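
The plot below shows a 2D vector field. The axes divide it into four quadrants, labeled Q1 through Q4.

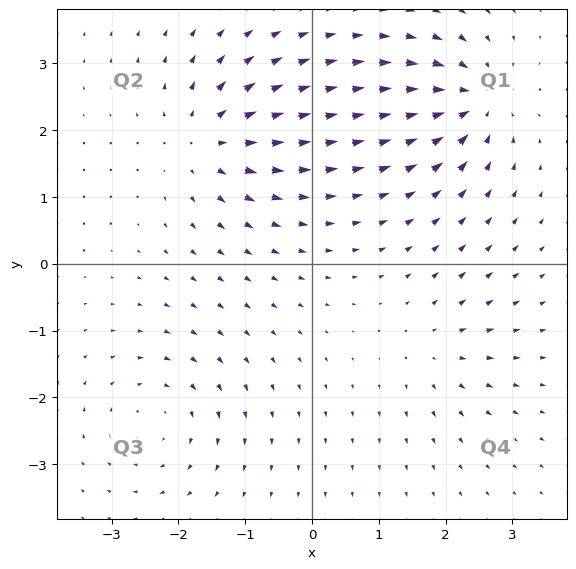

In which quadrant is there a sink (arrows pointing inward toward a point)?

The sink sits at approximately (2.4, 2.4), which lies in quadrant Q1. The divergence there is about -7, negative as expected for a sink.

Q1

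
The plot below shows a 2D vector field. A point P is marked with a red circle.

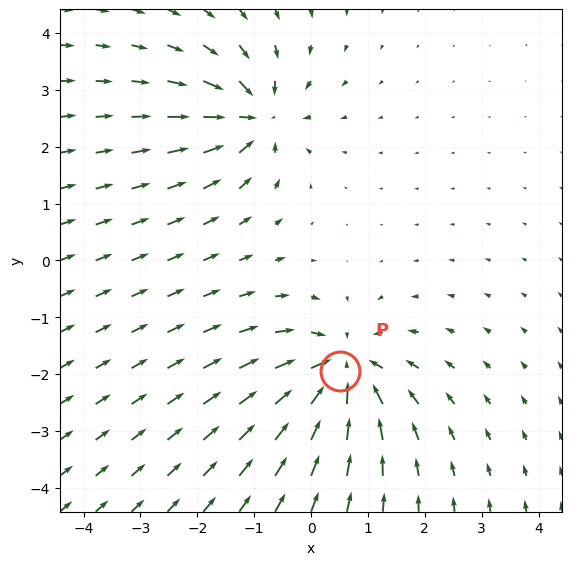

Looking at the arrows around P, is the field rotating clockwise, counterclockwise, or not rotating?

not rotating

Near P at (0.5, -1.9) the arrows show no circulation. The curl there is ≈0.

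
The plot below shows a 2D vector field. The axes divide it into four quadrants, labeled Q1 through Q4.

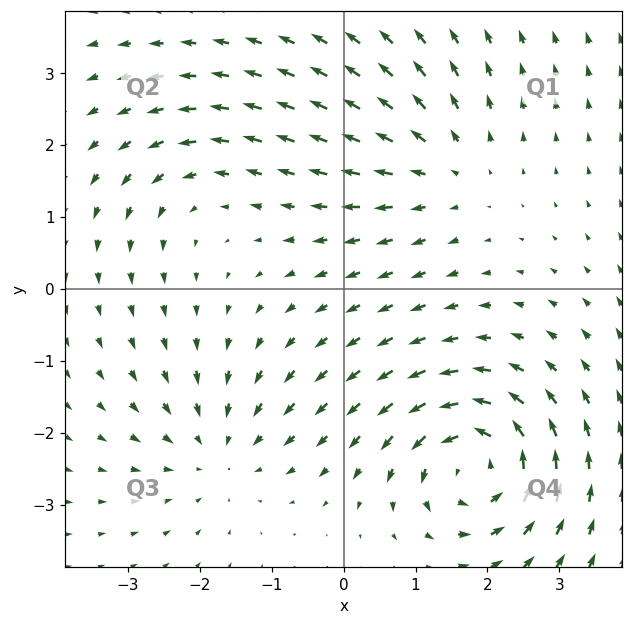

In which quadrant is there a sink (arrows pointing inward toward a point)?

The sink sits at approximately (-1.7, -2.3), which lies in quadrant Q3. The divergence there is about -3, negative as expected for a sink.

Q3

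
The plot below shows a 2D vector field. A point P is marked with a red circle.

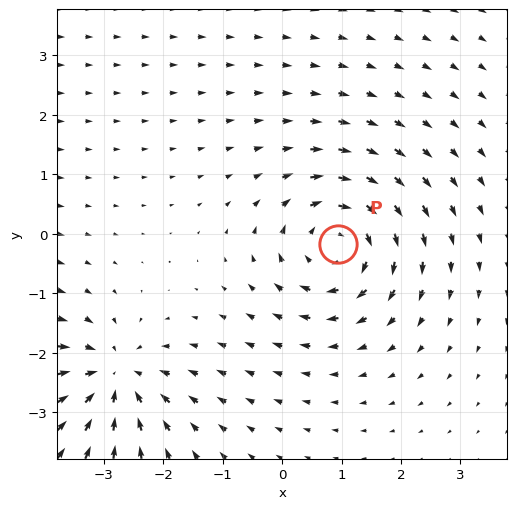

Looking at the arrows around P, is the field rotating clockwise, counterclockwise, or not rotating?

clockwise

Near P at (0.9, -0.2) the arrows circulate clockwise. The curl (z-component) there is about -5; negative curl means clockwise rotation.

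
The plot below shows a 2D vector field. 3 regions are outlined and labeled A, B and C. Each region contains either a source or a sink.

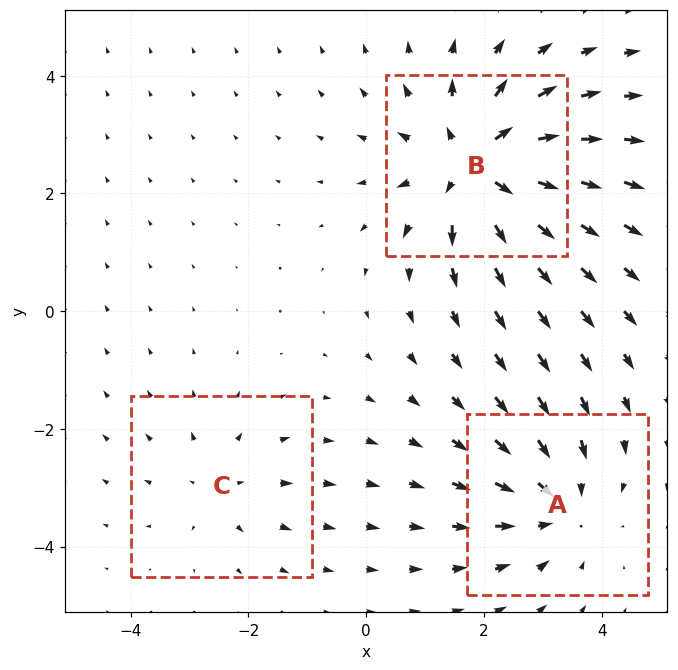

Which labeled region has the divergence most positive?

B

Divergence at each region's feature centre — A: about -3, B: about +5, C: about +2. Region B is most positive.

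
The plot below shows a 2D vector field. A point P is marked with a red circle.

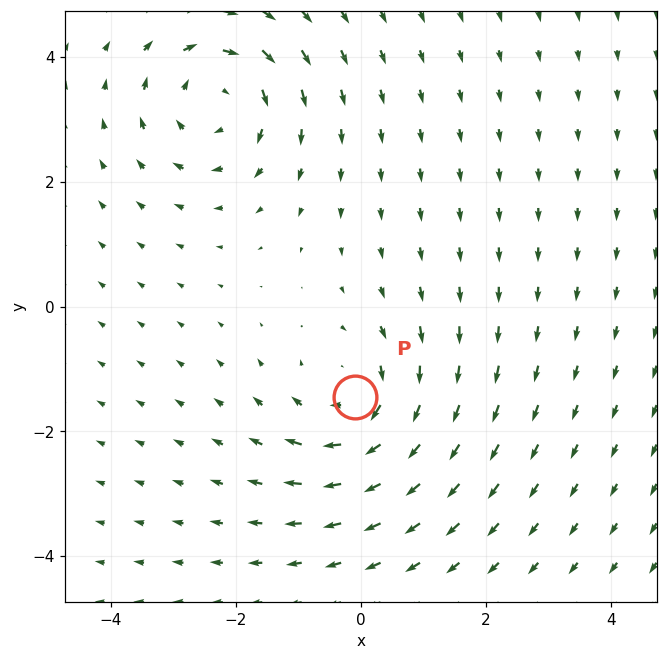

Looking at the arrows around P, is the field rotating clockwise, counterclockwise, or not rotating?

clockwise

Near P at (-0.1, -1.4) the arrows circulate clockwise. The curl (z-component) there is about -3; negative curl means clockwise rotation.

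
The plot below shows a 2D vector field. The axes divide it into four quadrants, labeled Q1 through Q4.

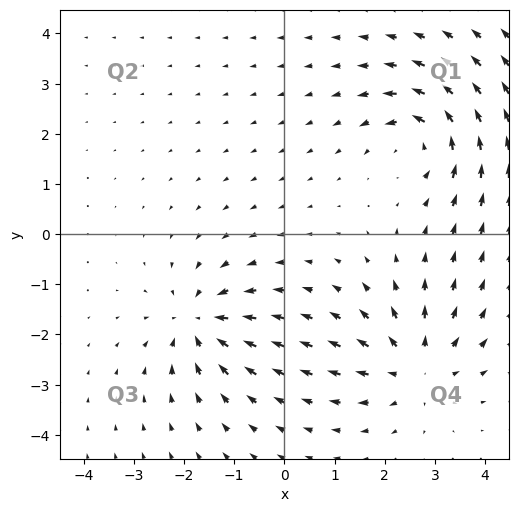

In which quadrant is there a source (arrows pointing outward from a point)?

Q4

The source sits at approximately (2.6, -2.7), which lies in quadrant Q4. The divergence there is about +4, positive as expected for a source.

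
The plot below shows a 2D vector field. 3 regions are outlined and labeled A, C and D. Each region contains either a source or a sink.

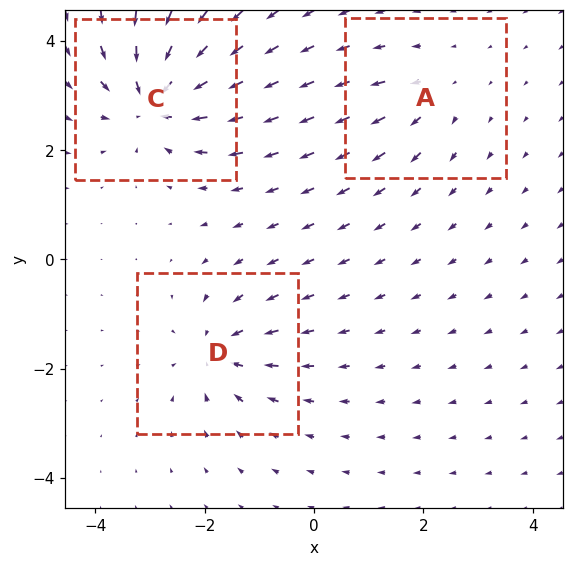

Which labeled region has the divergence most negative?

Divergence at each region's feature centre — A: about +2, C: about -6, D: about -4. Region C is most negative.

C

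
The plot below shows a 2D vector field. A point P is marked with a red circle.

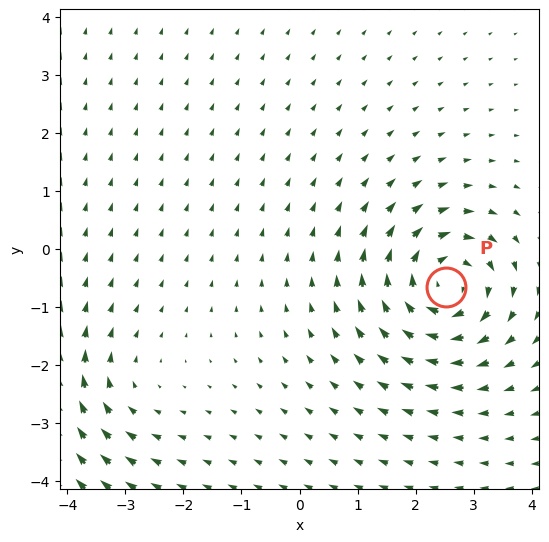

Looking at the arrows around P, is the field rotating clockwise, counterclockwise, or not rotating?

Near P at (2.5, -0.7) the arrows circulate clockwise. The curl (z-component) there is about -6; negative curl means clockwise rotation.

clockwise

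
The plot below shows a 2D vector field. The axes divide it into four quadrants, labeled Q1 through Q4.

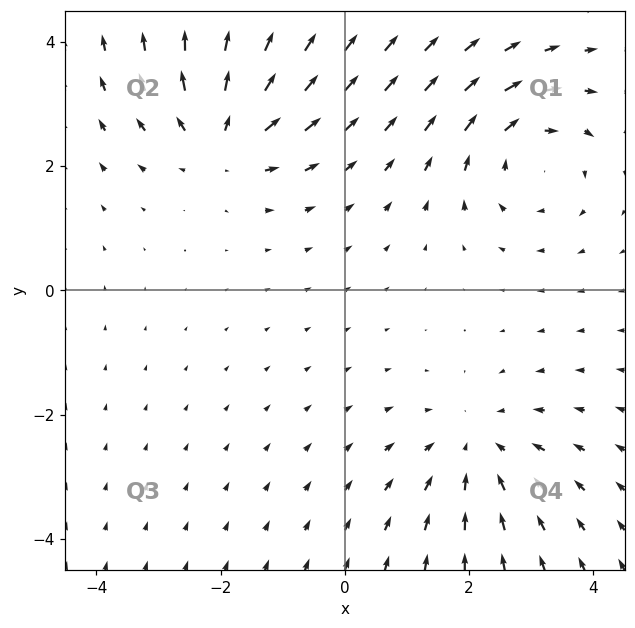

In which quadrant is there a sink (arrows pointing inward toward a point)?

The sink sits at approximately (2.1, -2.5), which lies in quadrant Q4. The divergence there is about -2, negative as expected for a sink.

Q4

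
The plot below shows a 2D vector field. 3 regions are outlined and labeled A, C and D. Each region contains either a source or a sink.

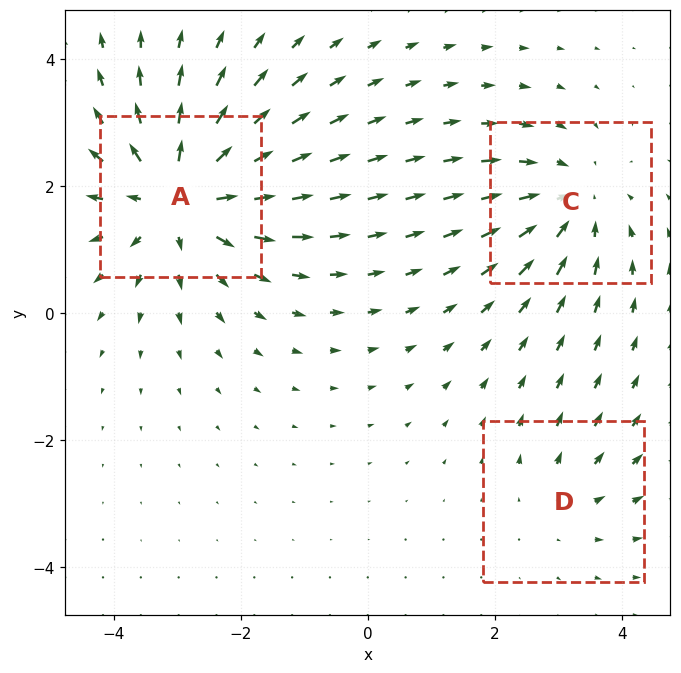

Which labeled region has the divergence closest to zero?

D

Divergence at each region's feature centre — A: about +5, C: about -3, D: about +2. Region D is closest to zero.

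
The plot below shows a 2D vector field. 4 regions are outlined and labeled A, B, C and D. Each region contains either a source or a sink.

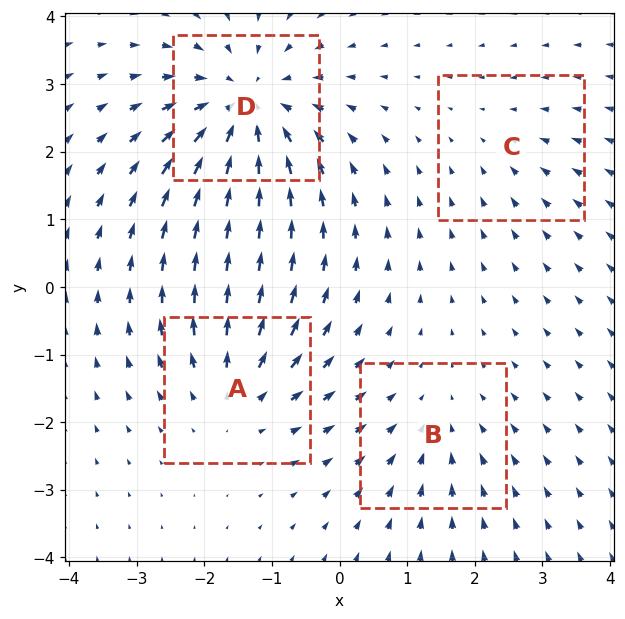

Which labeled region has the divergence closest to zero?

Divergence at each region's feature centre — A: about +4, B: about -3, C: about -2, D: about -6. Region C is closest to zero.

C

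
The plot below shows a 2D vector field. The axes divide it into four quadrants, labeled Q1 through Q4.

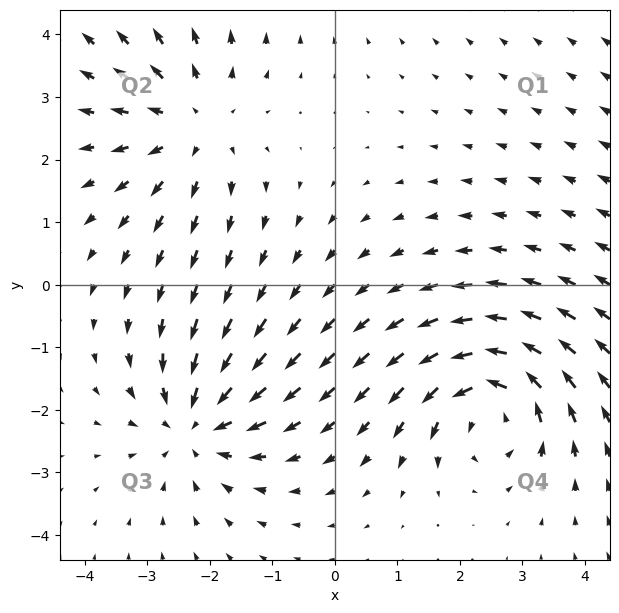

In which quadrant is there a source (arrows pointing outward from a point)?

The source sits at approximately (-2.3, 2.5), which lies in quadrant Q2. The divergence there is about +3, positive as expected for a source.

Q2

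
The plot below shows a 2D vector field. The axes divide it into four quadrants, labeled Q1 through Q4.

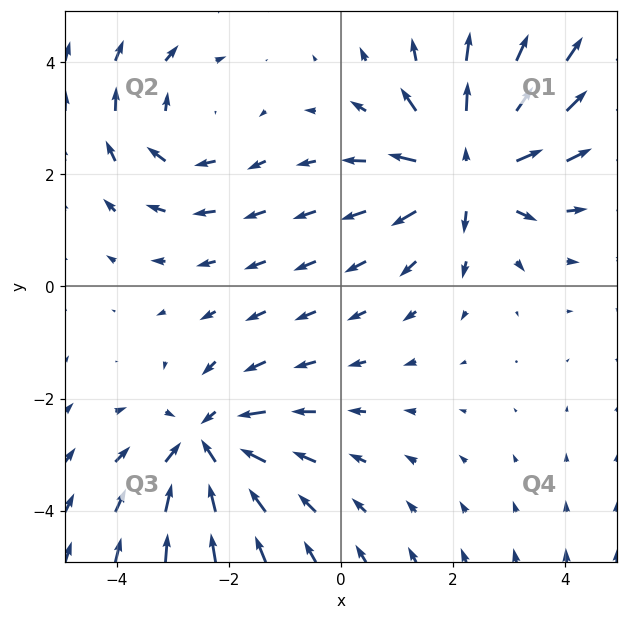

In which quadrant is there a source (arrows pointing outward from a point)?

Q1

The source sits at approximately (2.2, 2.1), which lies in quadrant Q1. The divergence there is about +4, positive as expected for a source.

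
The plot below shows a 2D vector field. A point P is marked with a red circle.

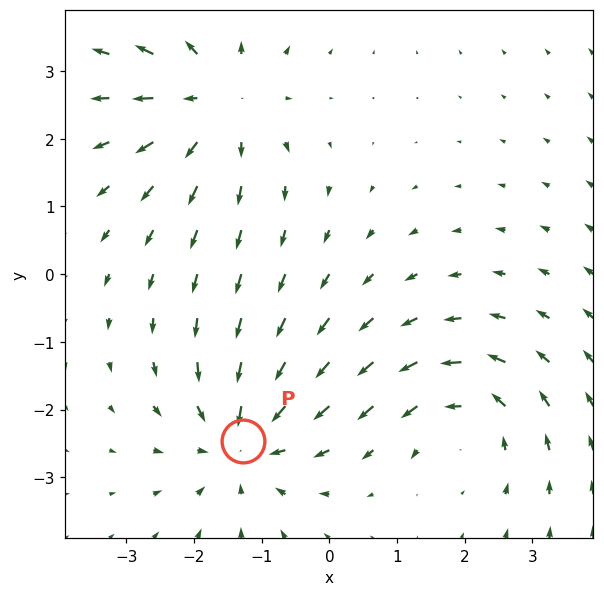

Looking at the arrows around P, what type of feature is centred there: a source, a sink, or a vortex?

At P (-1.3, -2.5) the arrows converge inward. Divergence about -4, curl ≈0 — negative divergence with near-zero curl is a sink.

sink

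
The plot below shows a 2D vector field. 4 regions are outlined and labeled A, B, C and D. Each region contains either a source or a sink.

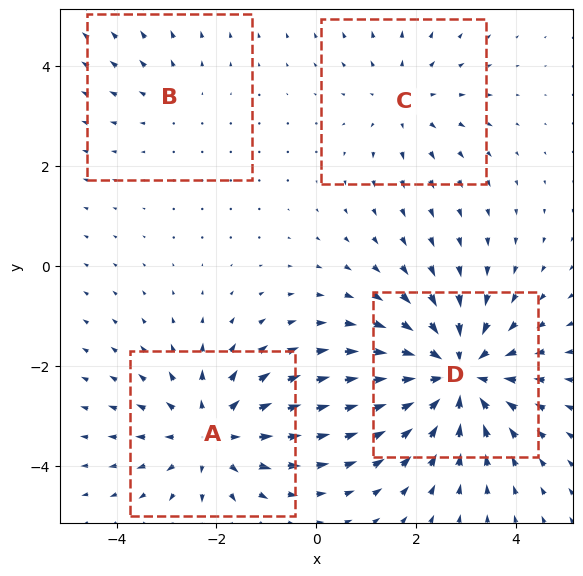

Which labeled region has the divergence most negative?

D

Divergence at each region's feature centre — A: about +4, B: about +2, C: about +3, D: about -6. Region D is most negative.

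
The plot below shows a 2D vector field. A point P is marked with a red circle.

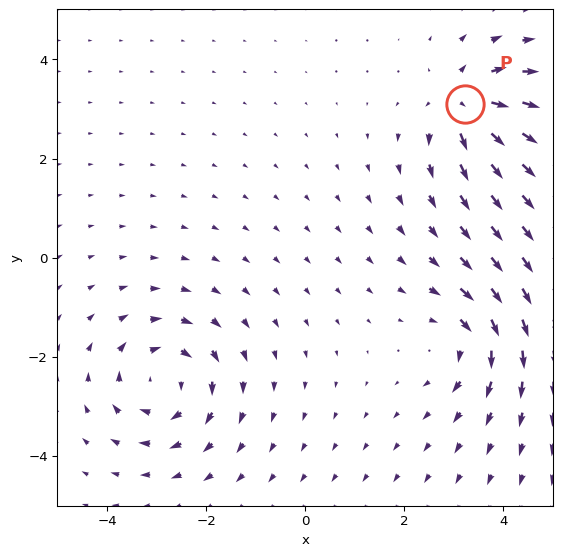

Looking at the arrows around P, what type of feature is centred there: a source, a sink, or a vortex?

At P (3.2, 3.1) the arrows spread outward. Divergence about +5, curl ≈0 — positive divergence with near-zero curl is a source.

source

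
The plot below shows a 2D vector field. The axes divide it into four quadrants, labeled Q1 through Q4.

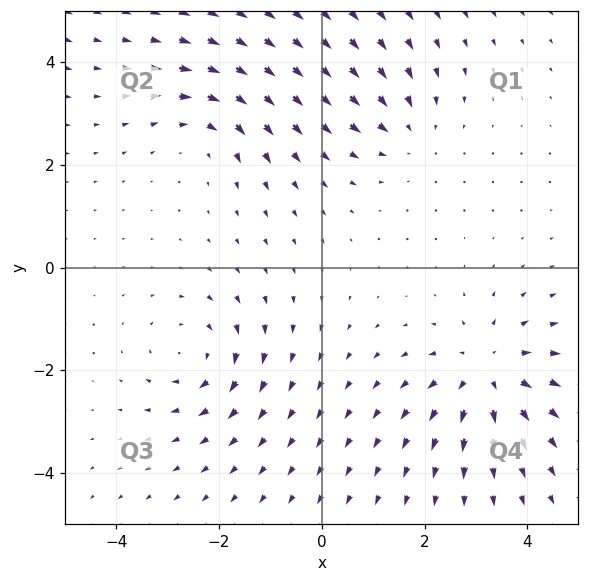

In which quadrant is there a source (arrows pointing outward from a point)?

The source sits at approximately (3.2, -2.0), which lies in quadrant Q4. The divergence there is about +4, positive as expected for a source.

Q4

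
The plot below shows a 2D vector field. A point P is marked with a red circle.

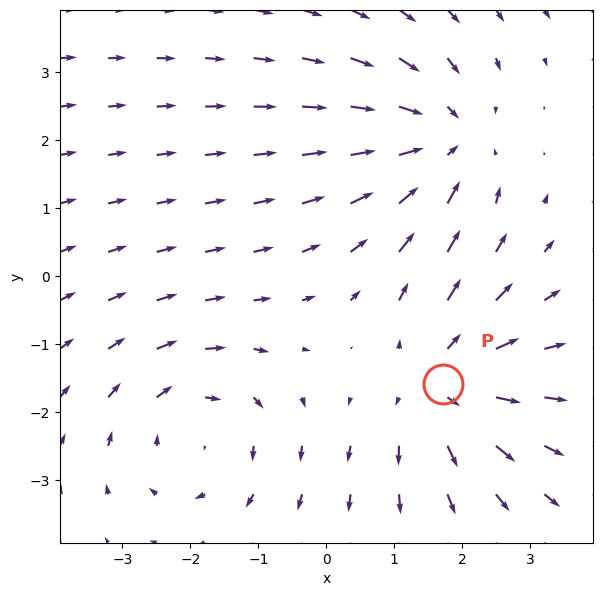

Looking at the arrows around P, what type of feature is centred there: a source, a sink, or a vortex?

source

At P (1.7, -1.6) the arrows spread outward. Divergence about +4, curl ≈0 — positive divergence with near-zero curl is a source.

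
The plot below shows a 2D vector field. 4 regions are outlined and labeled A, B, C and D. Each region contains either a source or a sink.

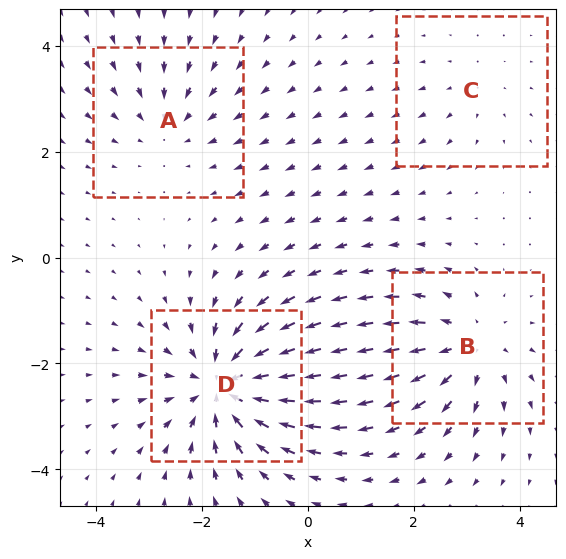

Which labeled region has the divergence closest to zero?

C

Divergence at each region's feature centre — A: about -3, B: about +5, C: about +2, D: about -7. Region C is closest to zero.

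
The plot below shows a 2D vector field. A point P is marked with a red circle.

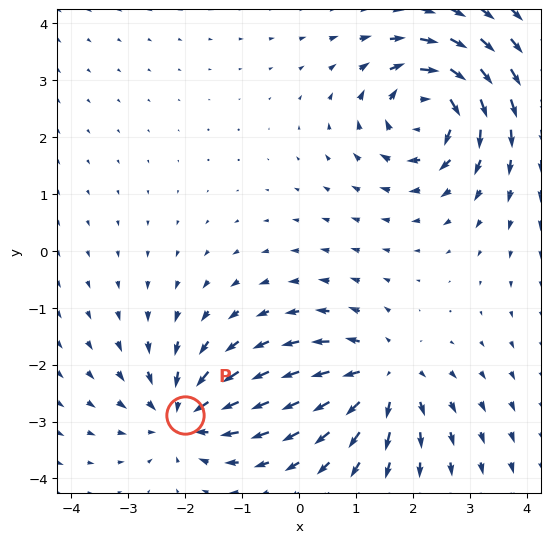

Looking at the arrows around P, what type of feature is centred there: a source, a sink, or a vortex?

At P (-2.0, -2.9) the arrows converge inward. Divergence about -3, curl ≈0 — negative divergence with near-zero curl is a sink.

sink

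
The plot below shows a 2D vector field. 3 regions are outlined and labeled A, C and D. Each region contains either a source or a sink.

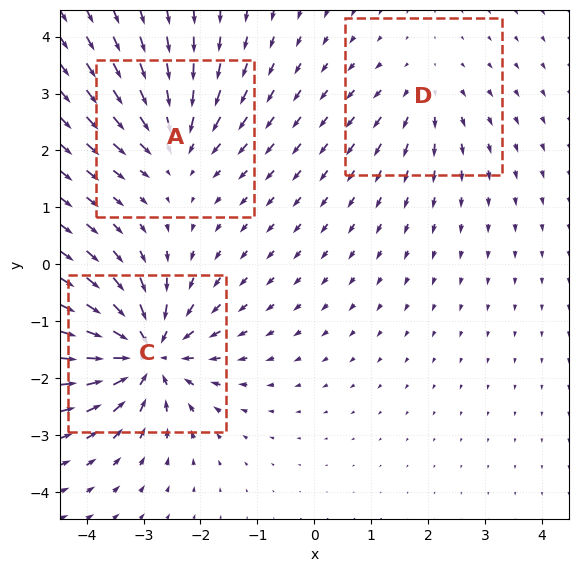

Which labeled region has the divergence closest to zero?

Divergence at each region's feature centre — A: about -4, C: about -6, D: about +2. Region D is closest to zero.

D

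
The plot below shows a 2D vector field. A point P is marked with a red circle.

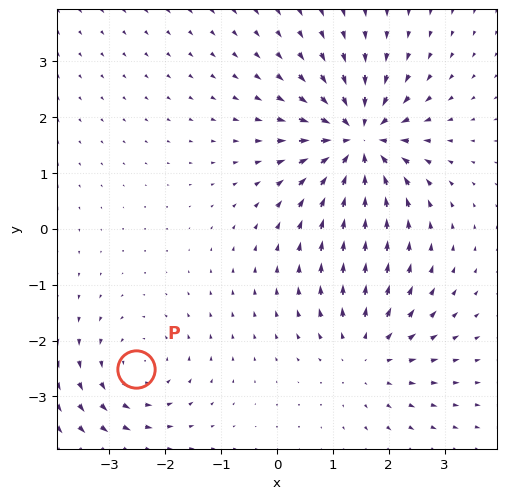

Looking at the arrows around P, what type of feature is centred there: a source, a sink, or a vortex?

vortex

At P (-2.5, -2.5) the arrows circulate counterclockwise. Divergence ≈0, curl about +3 — near-zero divergence with nonzero curl is a vortex.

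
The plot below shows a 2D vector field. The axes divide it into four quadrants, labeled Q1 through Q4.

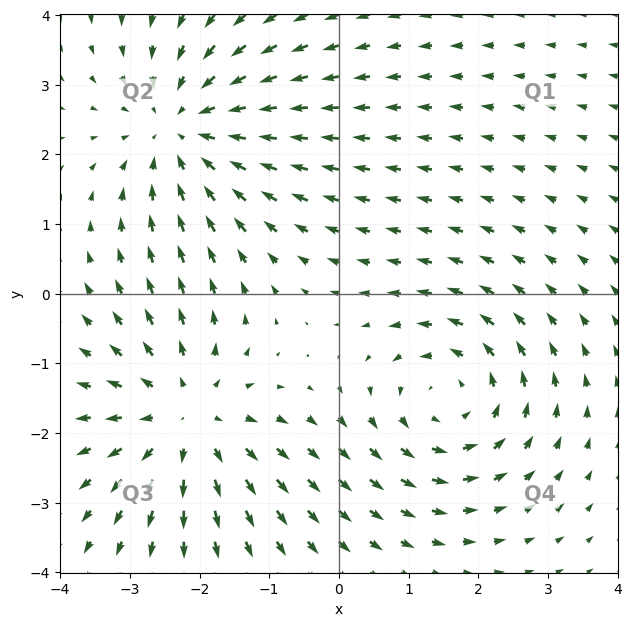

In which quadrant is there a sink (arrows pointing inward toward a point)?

The sink sits at approximately (-2.2, 2.4), which lies in quadrant Q2. The divergence there is about -3, negative as expected for a sink.

Q2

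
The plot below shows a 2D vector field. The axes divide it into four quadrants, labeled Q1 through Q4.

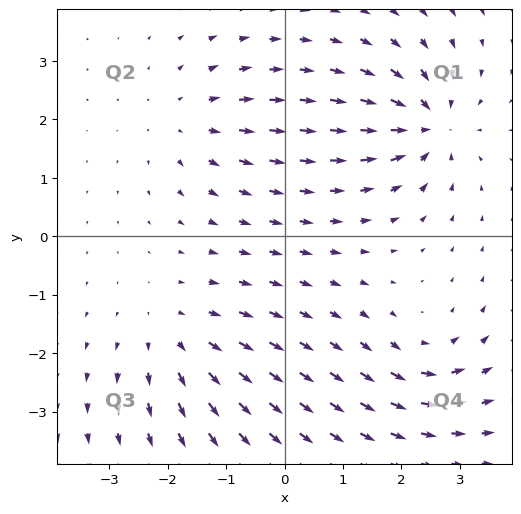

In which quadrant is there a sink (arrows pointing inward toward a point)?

The sink sits at approximately (2.5, 1.9), which lies in quadrant Q1. The divergence there is about -6, negative as expected for a sink.

Q1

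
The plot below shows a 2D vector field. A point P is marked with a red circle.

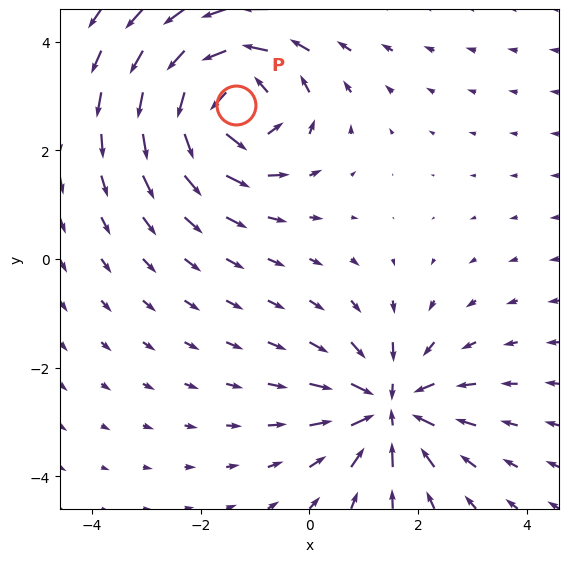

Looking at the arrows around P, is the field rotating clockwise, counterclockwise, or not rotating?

counterclockwise

Near P at (-1.3, 2.8) the arrows circulate counterclockwise. The curl (z-component) there is about +4; positive curl means counterclockwise rotation.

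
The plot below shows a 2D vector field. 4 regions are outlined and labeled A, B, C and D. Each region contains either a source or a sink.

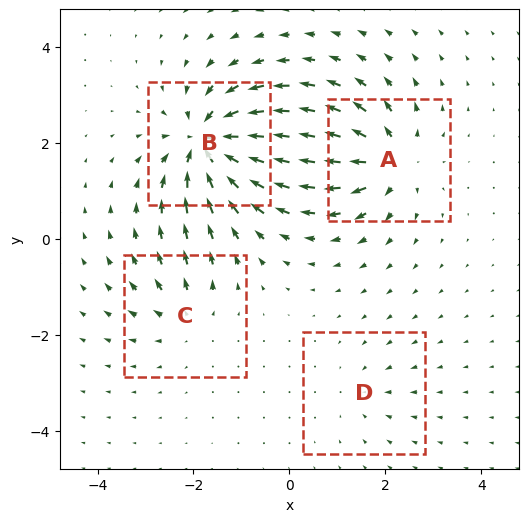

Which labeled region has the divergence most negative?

Divergence at each region's feature centre — A: about +7, B: about -9, C: about +4, D: about -2. Region B is most negative.

B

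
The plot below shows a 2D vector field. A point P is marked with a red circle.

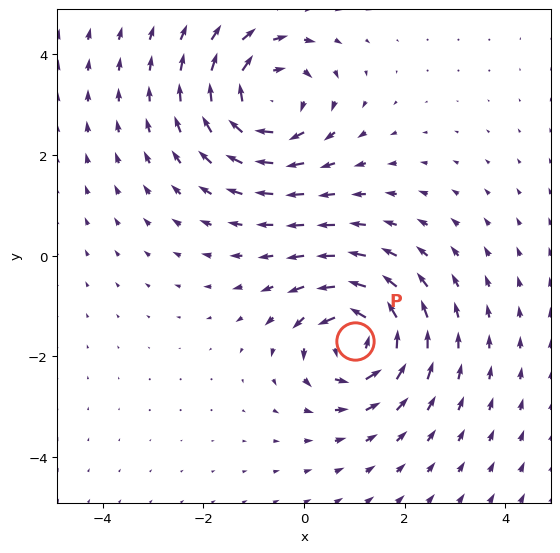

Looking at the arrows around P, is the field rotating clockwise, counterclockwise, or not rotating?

Near P at (1.0, -1.7) the arrows circulate counterclockwise. The curl (z-component) there is about +6; positive curl means counterclockwise rotation.

counterclockwise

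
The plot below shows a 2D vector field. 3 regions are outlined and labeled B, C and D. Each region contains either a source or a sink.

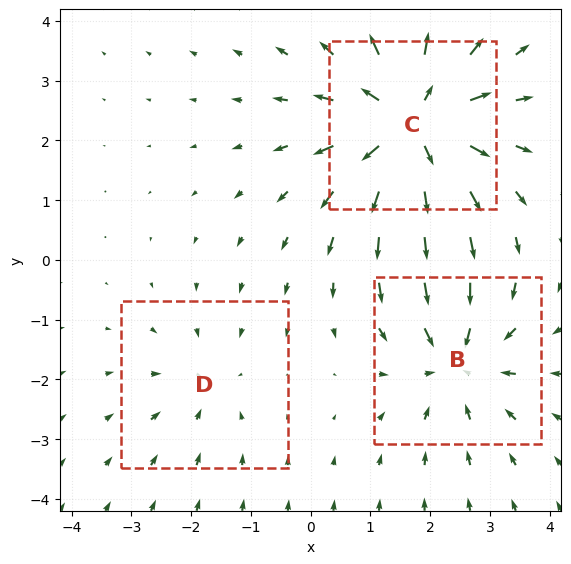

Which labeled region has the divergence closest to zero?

D

Divergence at each region's feature centre — B: about -3, C: about +5, D: about -2. Region D is closest to zero.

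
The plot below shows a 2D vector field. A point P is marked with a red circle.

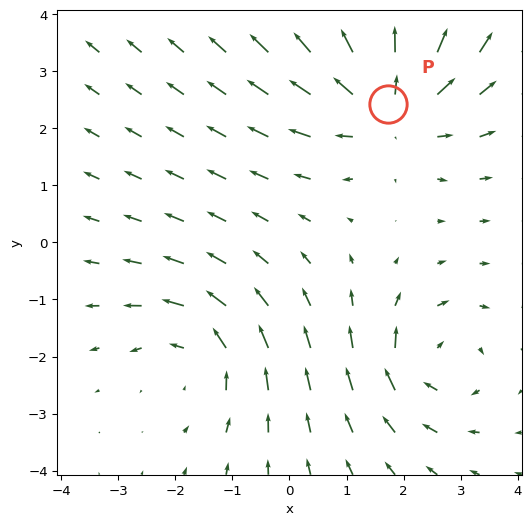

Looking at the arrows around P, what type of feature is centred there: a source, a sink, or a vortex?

source

At P (1.7, 2.4) the arrows spread outward. Divergence about +4, curl ≈0 — positive divergence with near-zero curl is a source.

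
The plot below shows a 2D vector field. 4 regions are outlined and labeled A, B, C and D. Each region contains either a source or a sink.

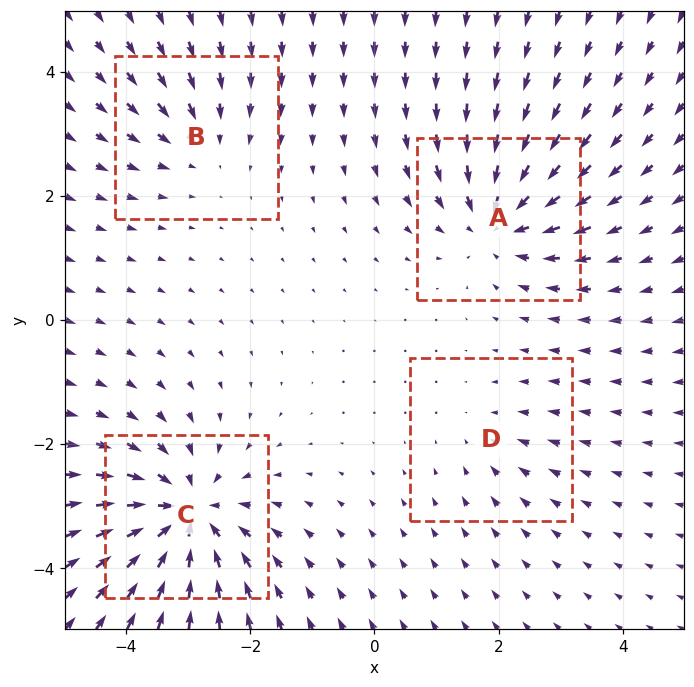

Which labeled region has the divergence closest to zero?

D

Divergence at each region's feature centre — A: about -6, B: about -3, C: about -7, D: about -2. Region D is closest to zero.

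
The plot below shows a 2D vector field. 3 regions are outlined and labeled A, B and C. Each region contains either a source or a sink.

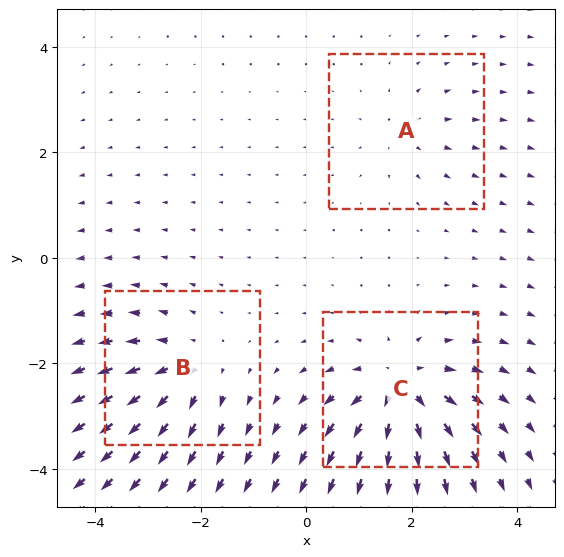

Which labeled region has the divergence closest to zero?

A

Divergence at each region's feature centre — A: about +2, B: about +4, C: about +6. Region A is closest to zero.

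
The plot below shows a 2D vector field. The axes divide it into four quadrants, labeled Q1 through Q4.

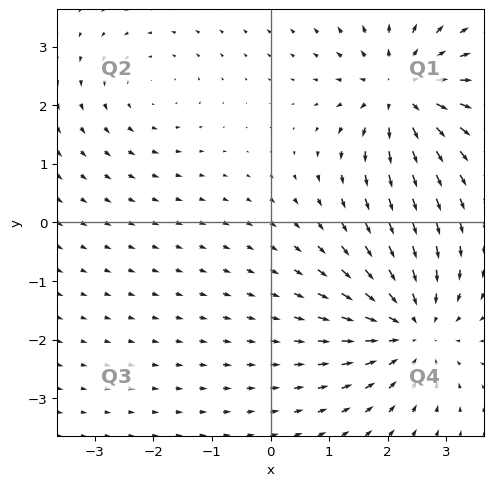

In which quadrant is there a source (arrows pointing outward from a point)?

The source sits at approximately (2.2, 2.3), which lies in quadrant Q1. The divergence there is about +5, positive as expected for a source.

Q1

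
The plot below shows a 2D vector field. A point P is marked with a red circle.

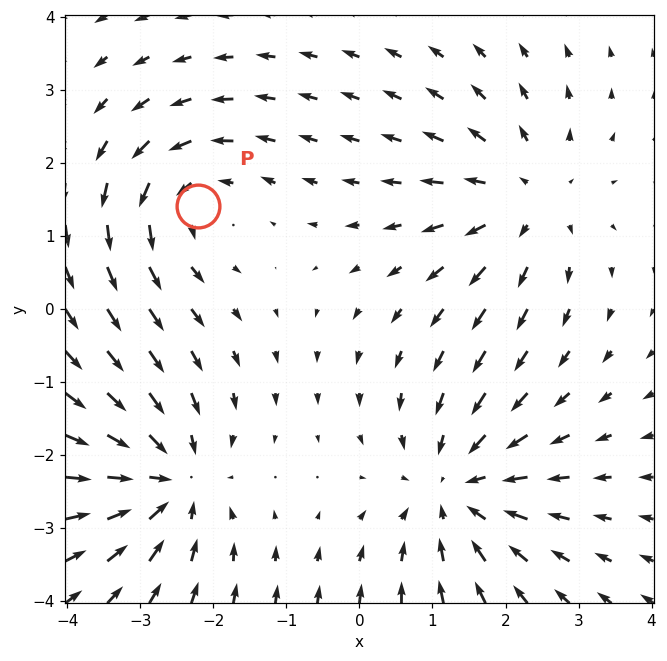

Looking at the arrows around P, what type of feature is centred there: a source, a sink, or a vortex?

At P (-2.2, 1.4) the arrows circulate counterclockwise. Divergence ≈0, curl about +3 — near-zero divergence with nonzero curl is a vortex.

vortex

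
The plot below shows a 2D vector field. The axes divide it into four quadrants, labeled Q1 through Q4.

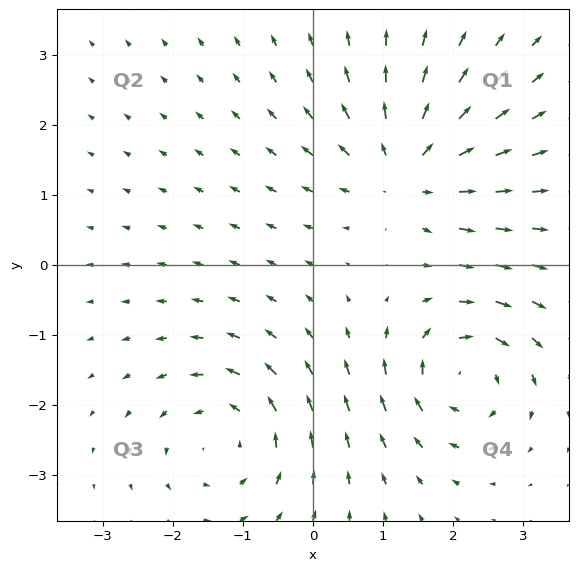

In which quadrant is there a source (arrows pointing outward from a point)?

Q1

The source sits at approximately (1.3, 1.4), which lies in quadrant Q1. The divergence there is about +5, positive as expected for a source.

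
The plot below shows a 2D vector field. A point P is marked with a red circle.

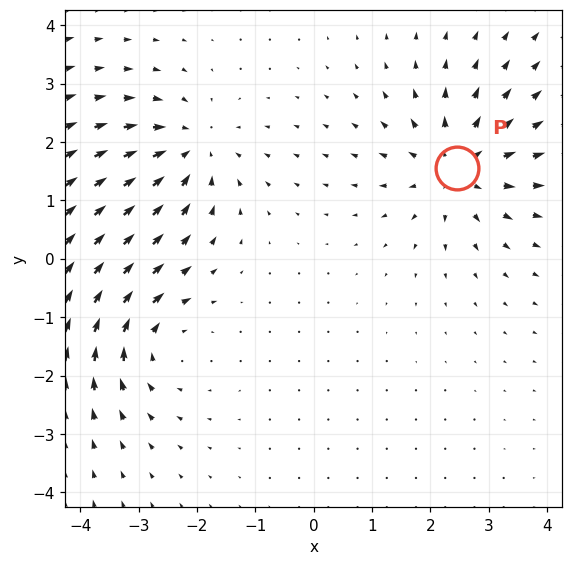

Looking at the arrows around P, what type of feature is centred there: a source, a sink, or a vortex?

source

At P (2.5, 1.6) the arrows spread outward. Divergence about +5, curl ≈0 — positive divergence with near-zero curl is a source.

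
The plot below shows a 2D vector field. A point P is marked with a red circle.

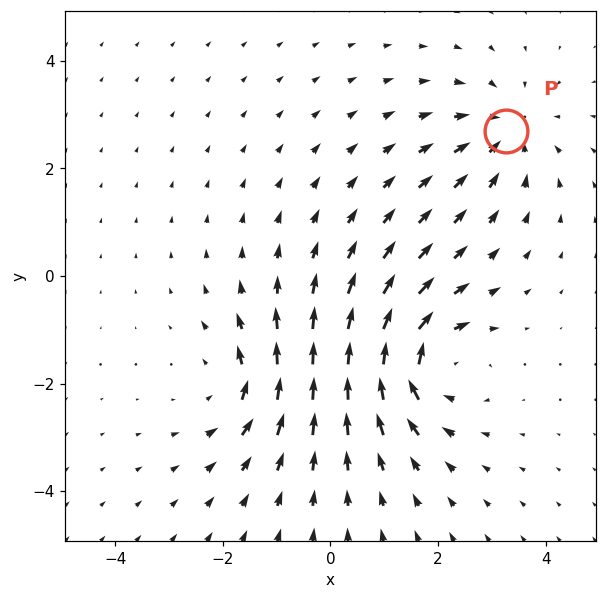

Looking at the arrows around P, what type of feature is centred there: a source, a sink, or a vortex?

sink

At P (3.3, 2.7) the arrows converge inward. Divergence about -3, curl ≈0 — negative divergence with near-zero curl is a sink.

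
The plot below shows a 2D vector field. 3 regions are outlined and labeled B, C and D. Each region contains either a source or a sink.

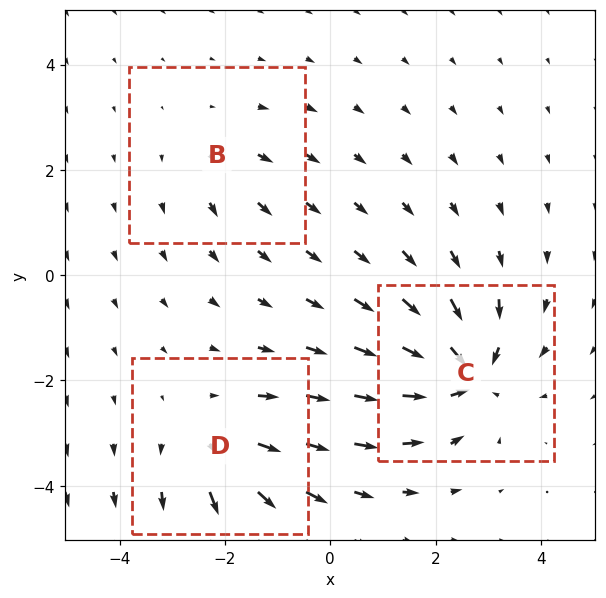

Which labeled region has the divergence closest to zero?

Divergence at each region's feature centre — B: about +2, C: about -6, D: about +4. Region B is closest to zero.

B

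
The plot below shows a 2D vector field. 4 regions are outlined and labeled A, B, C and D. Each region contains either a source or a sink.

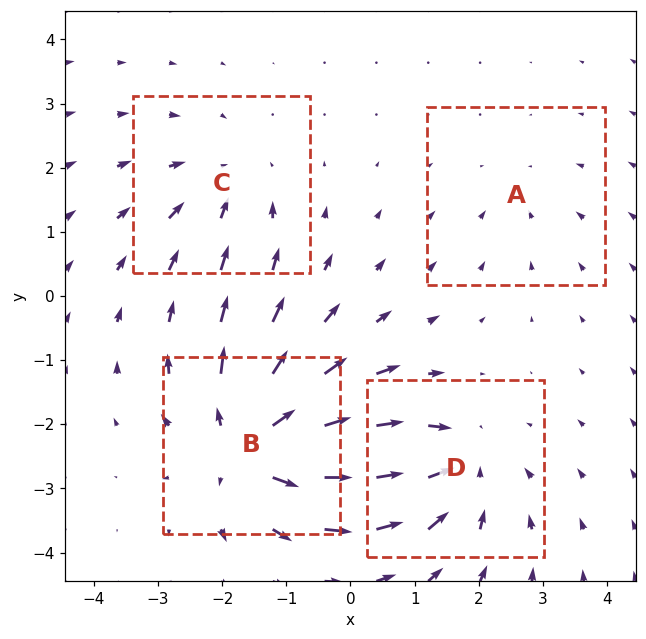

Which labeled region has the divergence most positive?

Divergence at each region's feature centre — A: about -2, B: about +7, C: about -3, D: about -5. Region B is most positive.

B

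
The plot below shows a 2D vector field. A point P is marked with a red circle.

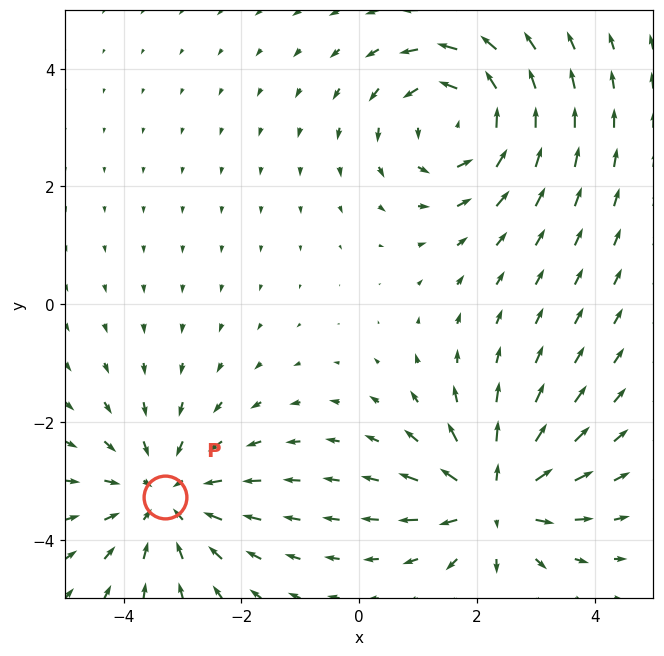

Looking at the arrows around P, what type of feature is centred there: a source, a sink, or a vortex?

sink

At P (-3.3, -3.3) the arrows converge inward. Divergence about -3, curl ≈0 — negative divergence with near-zero curl is a sink.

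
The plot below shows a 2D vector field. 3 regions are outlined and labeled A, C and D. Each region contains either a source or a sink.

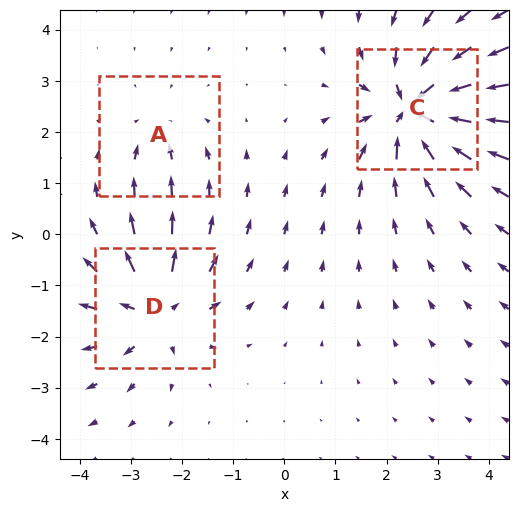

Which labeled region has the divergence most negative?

Divergence at each region's feature centre — A: about -2, C: about -6, D: about +4. Region C is most negative.

C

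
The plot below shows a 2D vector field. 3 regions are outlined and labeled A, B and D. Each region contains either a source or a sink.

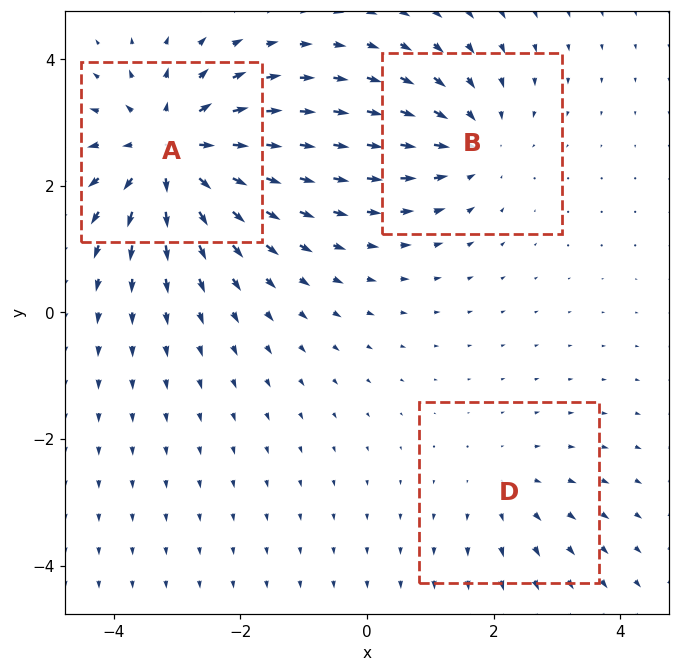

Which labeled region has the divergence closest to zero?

Divergence at each region's feature centre — A: about +5, B: about -3, D: about +2. Region D is closest to zero.

D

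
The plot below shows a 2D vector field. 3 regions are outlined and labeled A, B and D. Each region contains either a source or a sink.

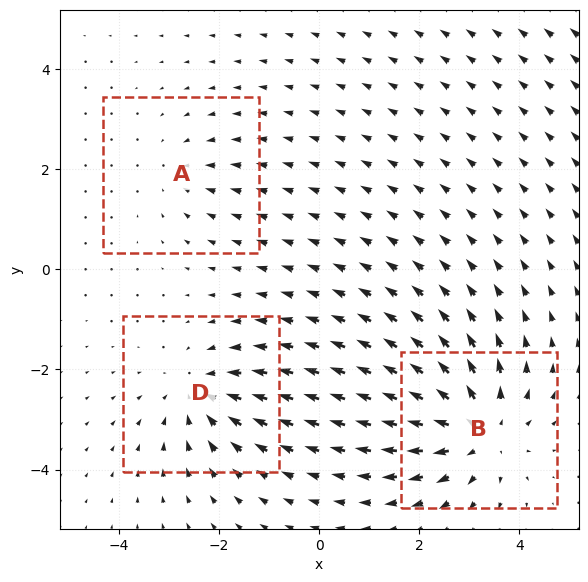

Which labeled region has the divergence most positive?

Divergence at each region's feature centre — A: about -2, B: about +4, D: about -3. Region B is most positive.

B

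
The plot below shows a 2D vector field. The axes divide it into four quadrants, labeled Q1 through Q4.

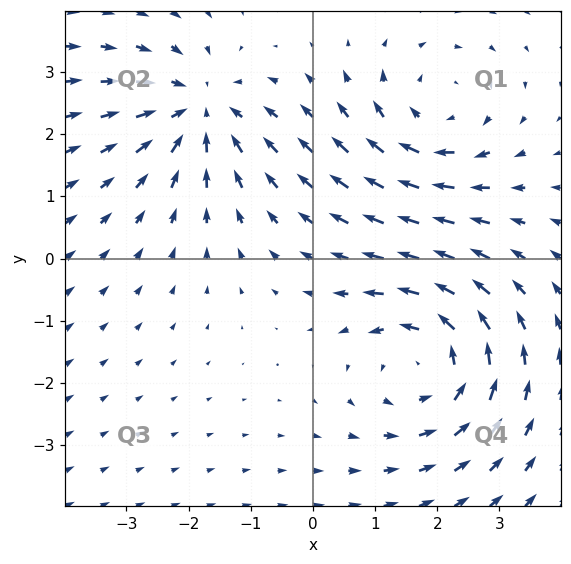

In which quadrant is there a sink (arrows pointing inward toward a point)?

The sink sits at approximately (-1.8, 2.4), which lies in quadrant Q2. The divergence there is about -4, negative as expected for a sink.

Q2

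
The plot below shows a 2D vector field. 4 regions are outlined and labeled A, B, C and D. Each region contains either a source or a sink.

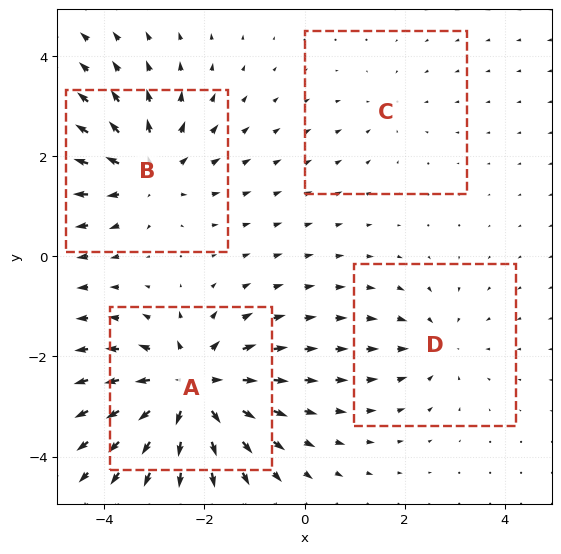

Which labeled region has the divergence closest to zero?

Divergence at each region's feature centre — A: about +7, B: about +5, C: about -2, D: about -3. Region C is closest to zero.

C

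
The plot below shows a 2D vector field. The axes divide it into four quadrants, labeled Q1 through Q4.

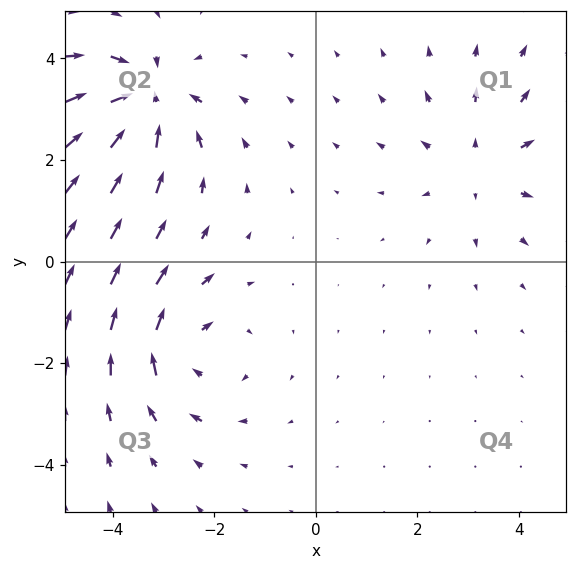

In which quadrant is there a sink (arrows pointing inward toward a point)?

The sink sits at approximately (-3.3, 3.2), which lies in quadrant Q2. The divergence there is about -6, negative as expected for a sink.

Q2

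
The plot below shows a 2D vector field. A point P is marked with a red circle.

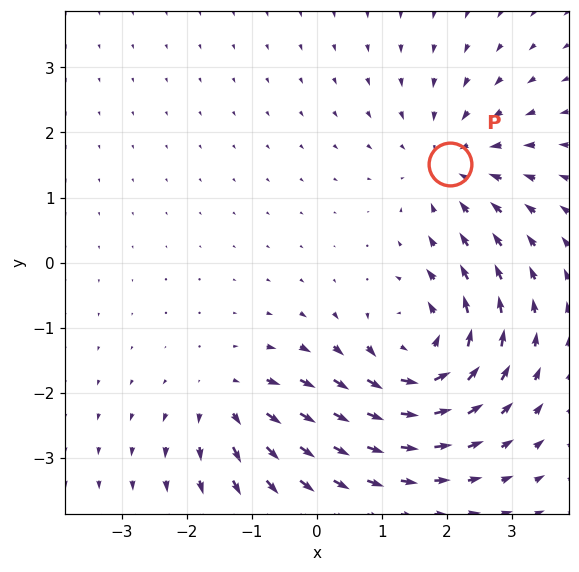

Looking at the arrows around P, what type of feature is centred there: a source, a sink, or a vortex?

At P (2.1, 1.5) the arrows converge inward. Divergence about -3, curl ≈0 — negative divergence with near-zero curl is a sink.

sink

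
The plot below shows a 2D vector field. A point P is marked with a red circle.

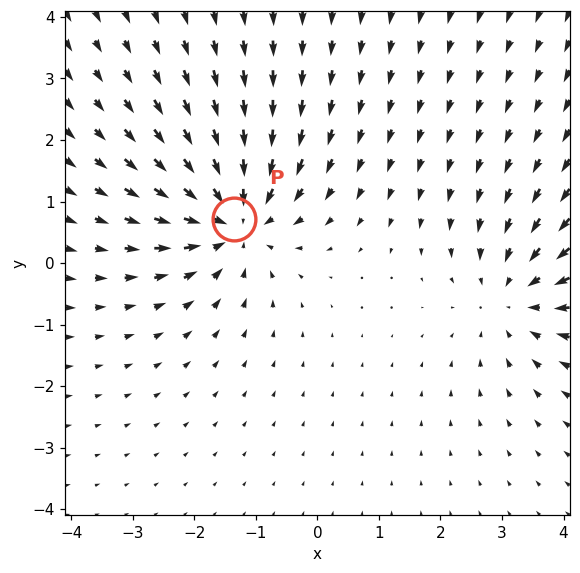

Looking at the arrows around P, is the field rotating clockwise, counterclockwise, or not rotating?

Near P at (-1.4, 0.7) the arrows show no circulation. The curl there is ≈0.

not rotating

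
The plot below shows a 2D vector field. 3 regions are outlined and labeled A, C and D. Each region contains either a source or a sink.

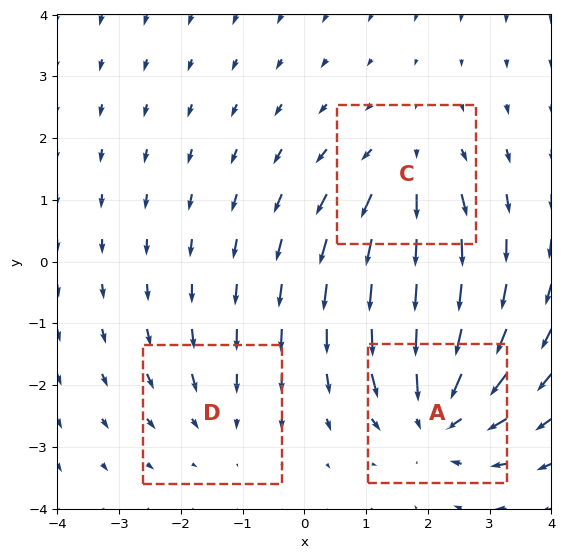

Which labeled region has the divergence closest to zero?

D

Divergence at each region's feature centre — A: about -5, C: about +3, D: about -2. Region D is closest to zero.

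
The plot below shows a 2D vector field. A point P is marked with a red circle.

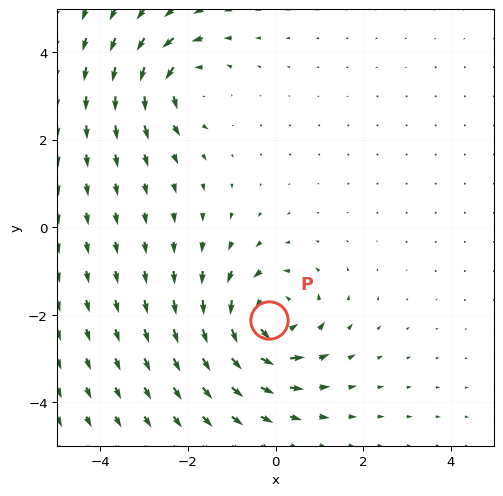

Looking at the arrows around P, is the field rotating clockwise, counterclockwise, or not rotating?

Near P at (-0.1, -2.1) the arrows circulate counterclockwise. The curl (z-component) there is about +5; positive curl means counterclockwise rotation.

counterclockwise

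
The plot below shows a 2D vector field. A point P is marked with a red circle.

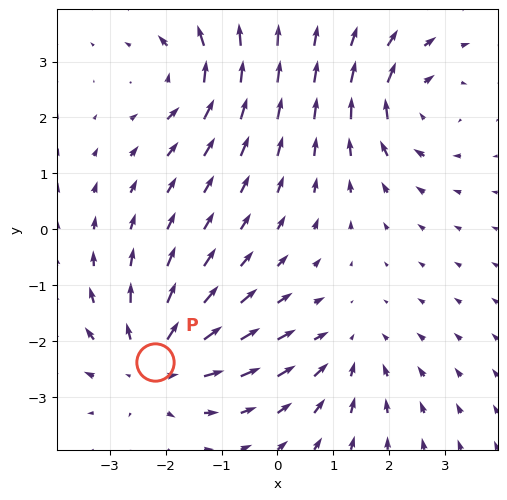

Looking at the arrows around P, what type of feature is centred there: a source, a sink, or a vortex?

source

At P (-2.2, -2.4) the arrows spread outward. Divergence about +5, curl ≈0 — positive divergence with near-zero curl is a source.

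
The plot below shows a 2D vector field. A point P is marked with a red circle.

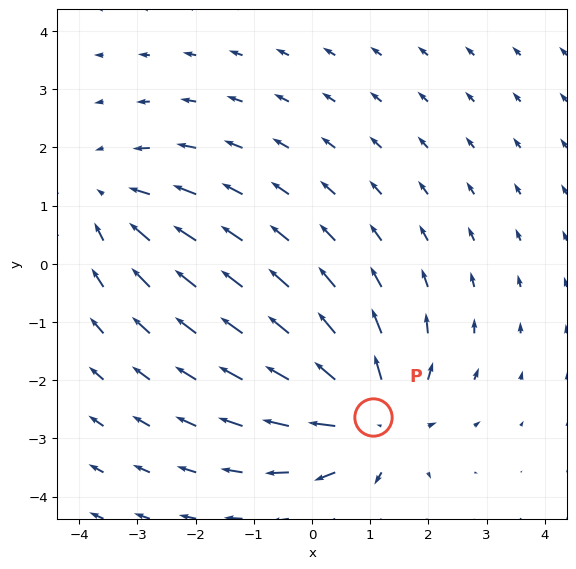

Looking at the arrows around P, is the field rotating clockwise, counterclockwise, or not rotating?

not rotating

Near P at (1.1, -2.6) the arrows show no circulation. The curl there is ≈0.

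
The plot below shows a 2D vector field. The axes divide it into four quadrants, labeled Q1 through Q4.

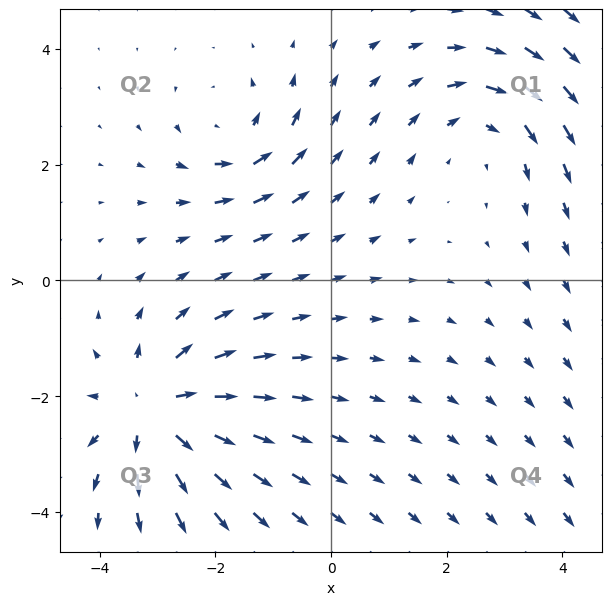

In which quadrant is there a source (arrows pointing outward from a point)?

The source sits at approximately (-3.1, -2.3), which lies in quadrant Q3. The divergence there is about +4, positive as expected for a source.

Q3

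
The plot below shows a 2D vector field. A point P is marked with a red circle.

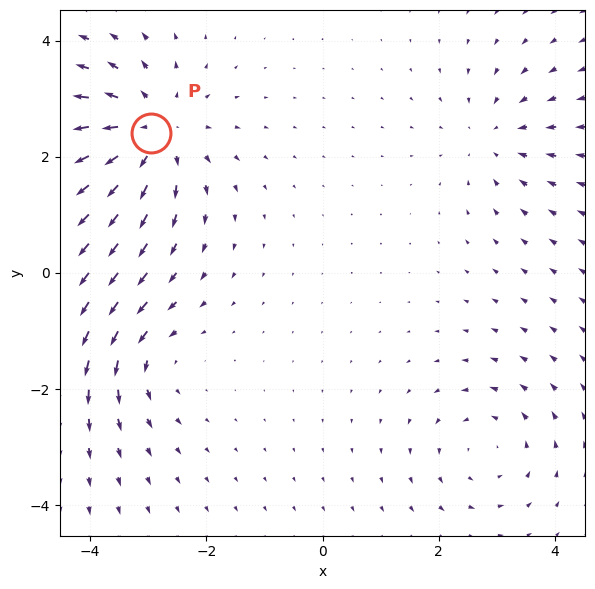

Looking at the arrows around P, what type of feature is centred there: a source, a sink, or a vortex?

At P (-3.0, 2.4) the arrows spread outward. Divergence about +5, curl ≈0 — positive divergence with near-zero curl is a source.

source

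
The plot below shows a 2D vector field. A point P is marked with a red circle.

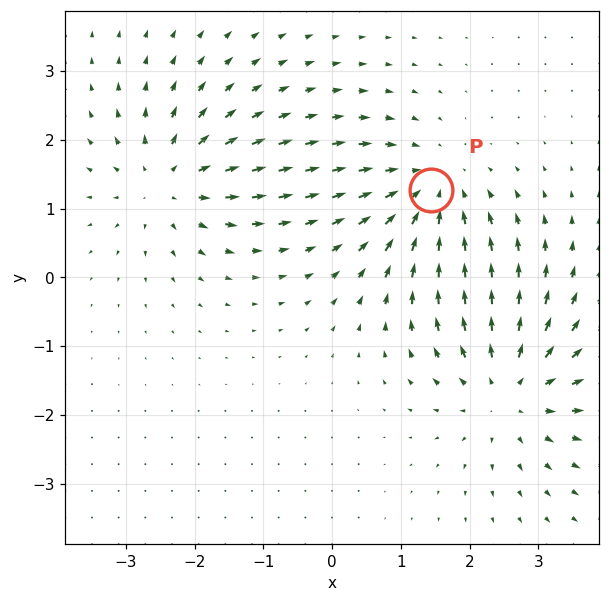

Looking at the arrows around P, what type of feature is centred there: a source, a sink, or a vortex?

At P (1.4, 1.3) the arrows converge inward. Divergence about -4, curl ≈0 — negative divergence with near-zero curl is a sink.

sink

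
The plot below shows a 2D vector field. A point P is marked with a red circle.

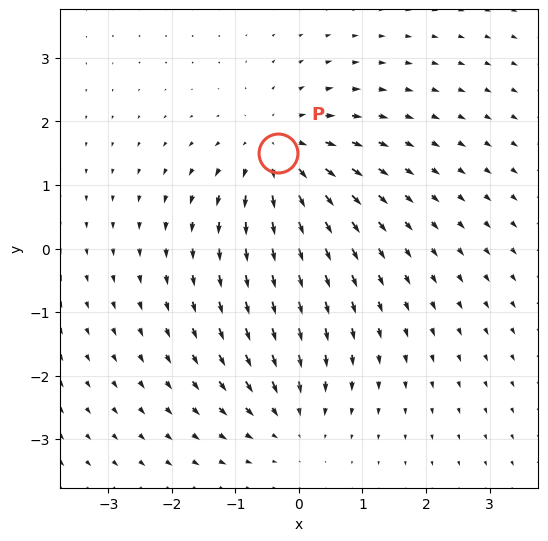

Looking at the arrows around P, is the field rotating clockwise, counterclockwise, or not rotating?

Near P at (-0.3, 1.5) the arrows show no circulation. The curl there is ≈0.

not rotating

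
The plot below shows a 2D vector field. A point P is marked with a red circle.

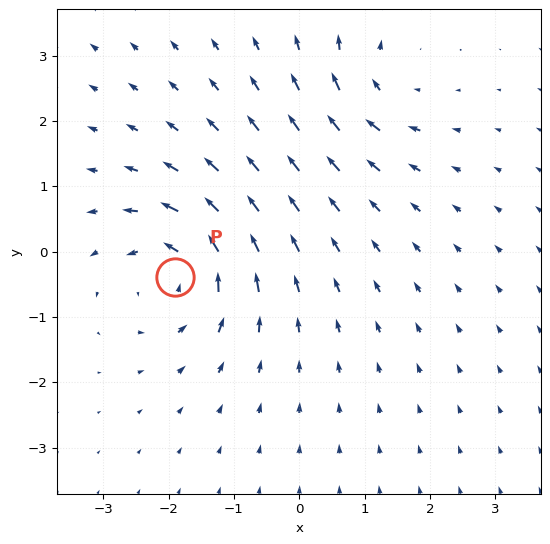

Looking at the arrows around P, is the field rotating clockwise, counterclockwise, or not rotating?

Near P at (-1.9, -0.4) the arrows circulate counterclockwise. The curl (z-component) there is about +5; positive curl means counterclockwise rotation.

counterclockwise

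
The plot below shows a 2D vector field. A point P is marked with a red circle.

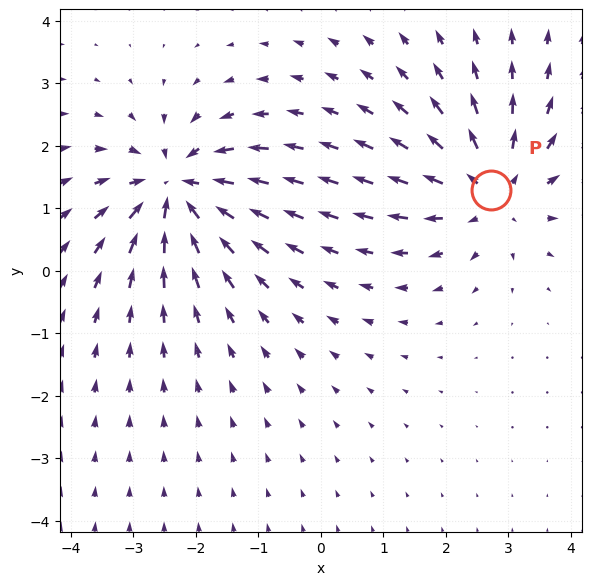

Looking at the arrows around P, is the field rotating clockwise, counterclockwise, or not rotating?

Near P at (2.7, 1.3) the arrows show no circulation. The curl there is ≈0.

not rotating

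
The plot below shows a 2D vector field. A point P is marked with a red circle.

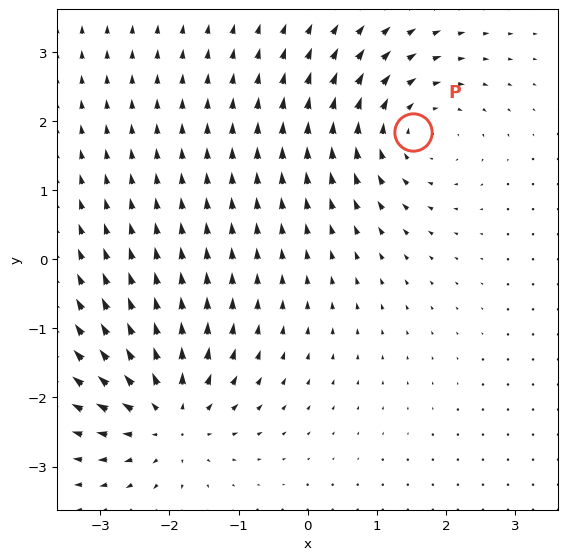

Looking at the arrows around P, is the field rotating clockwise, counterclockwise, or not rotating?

clockwise

Near P at (1.5, 1.8) the arrows circulate clockwise. The curl (z-component) there is about -4; negative curl means clockwise rotation.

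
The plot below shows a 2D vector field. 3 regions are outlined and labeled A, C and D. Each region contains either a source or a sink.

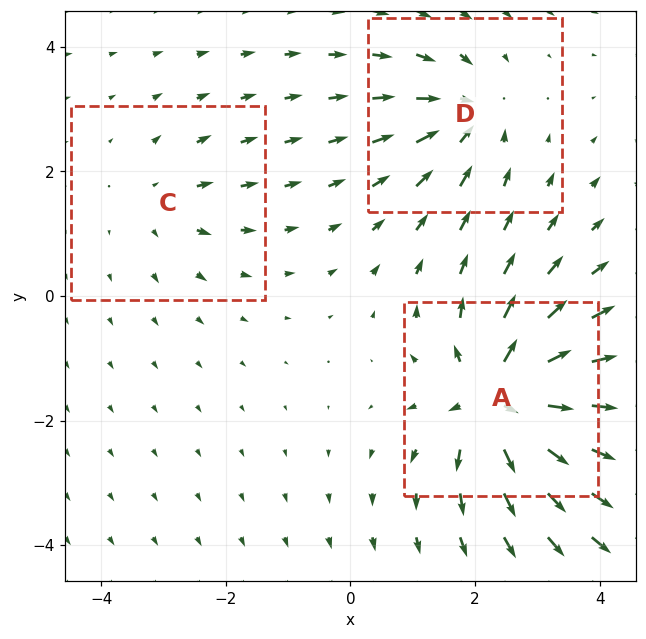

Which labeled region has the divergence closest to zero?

Divergence at each region's feature centre — A: about +7, C: about +2, D: about -4. Region C is closest to zero.

C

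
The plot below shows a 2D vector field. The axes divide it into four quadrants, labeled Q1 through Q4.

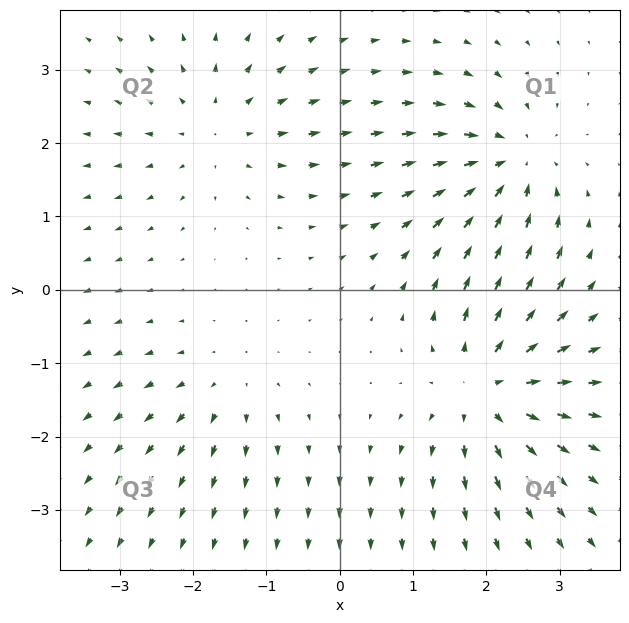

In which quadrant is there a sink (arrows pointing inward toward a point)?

The sink sits at approximately (2.3, 1.7), which lies in quadrant Q1. The divergence there is about -6, negative as expected for a sink.

Q1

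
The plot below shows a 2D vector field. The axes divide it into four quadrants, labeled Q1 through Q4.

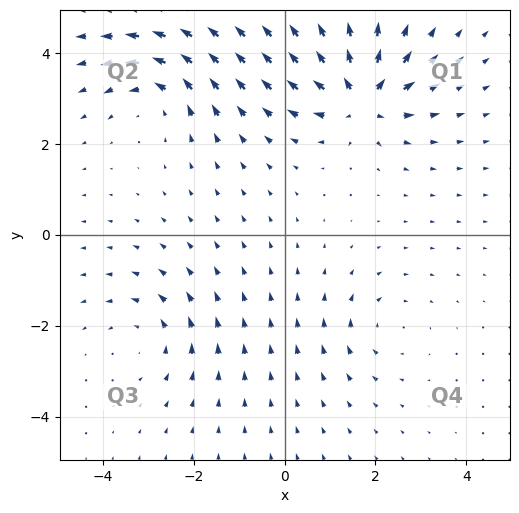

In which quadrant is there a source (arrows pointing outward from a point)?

The source sits at approximately (1.7, 3.0), which lies in quadrant Q1. The divergence there is about +7, positive as expected for a source.

Q1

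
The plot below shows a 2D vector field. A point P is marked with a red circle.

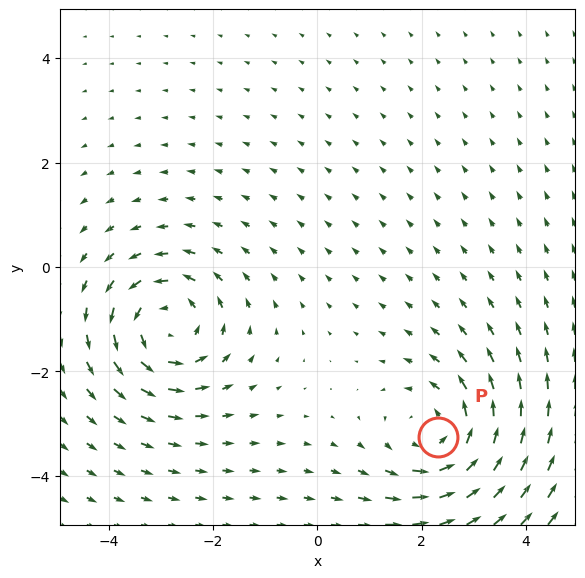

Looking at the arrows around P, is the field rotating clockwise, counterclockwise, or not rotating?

counterclockwise

Near P at (2.3, -3.3) the arrows circulate counterclockwise. The curl (z-component) there is about +4; positive curl means counterclockwise rotation.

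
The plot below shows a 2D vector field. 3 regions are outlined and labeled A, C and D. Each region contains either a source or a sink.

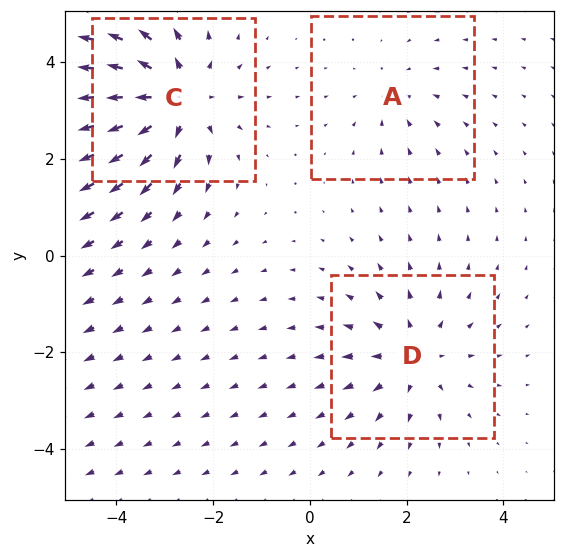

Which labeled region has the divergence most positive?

Divergence at each region's feature centre — A: about -2, C: about +5, D: about +3. Region C is most positive.

C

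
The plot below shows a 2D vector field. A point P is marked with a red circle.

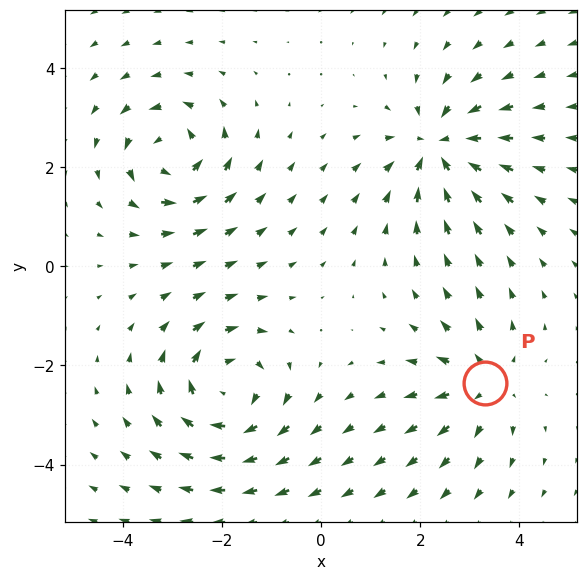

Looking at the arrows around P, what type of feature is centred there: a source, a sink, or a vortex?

source

At P (3.3, -2.4) the arrows spread outward. Divergence about +4, curl ≈0 — positive divergence with near-zero curl is a source.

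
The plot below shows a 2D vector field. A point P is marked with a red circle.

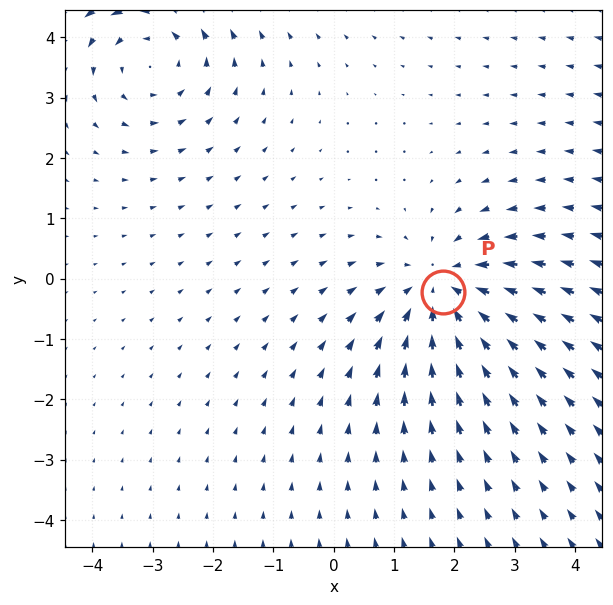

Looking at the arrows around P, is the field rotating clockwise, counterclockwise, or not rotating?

Near P at (1.8, -0.2) the arrows show no circulation. The curl there is ≈0.

not rotating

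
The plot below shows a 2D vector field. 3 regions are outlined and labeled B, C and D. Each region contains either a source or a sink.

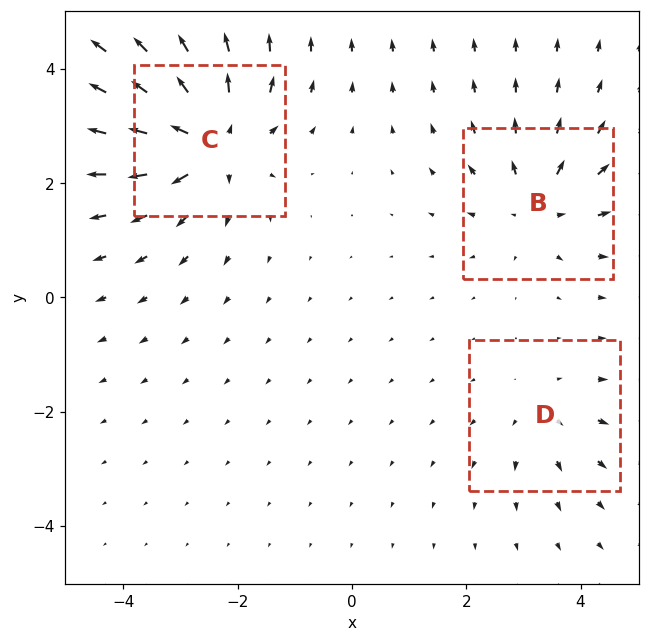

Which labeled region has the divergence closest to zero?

D

Divergence at each region's feature centre — B: about +3, C: about +6, D: about +2. Region D is closest to zero.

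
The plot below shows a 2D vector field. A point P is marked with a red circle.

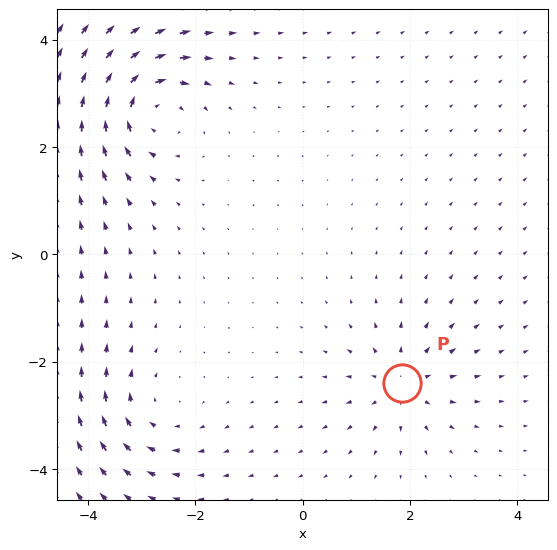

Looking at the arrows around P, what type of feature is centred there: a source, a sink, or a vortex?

At P (1.9, -2.4) the arrows spread outward. Divergence about +4, curl ≈0 — positive divergence with near-zero curl is a source.

source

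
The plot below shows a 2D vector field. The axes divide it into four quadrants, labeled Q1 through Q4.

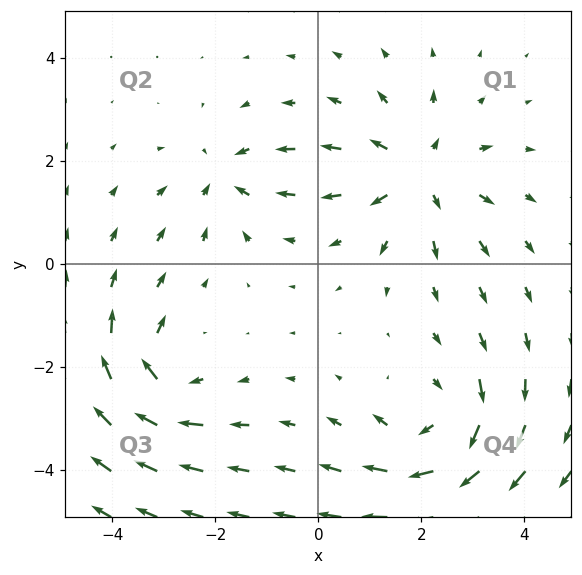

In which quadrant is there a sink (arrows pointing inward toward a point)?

Q2

The sink sits at approximately (-1.8, 1.7), which lies in quadrant Q2. The divergence there is about -4, negative as expected for a sink.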